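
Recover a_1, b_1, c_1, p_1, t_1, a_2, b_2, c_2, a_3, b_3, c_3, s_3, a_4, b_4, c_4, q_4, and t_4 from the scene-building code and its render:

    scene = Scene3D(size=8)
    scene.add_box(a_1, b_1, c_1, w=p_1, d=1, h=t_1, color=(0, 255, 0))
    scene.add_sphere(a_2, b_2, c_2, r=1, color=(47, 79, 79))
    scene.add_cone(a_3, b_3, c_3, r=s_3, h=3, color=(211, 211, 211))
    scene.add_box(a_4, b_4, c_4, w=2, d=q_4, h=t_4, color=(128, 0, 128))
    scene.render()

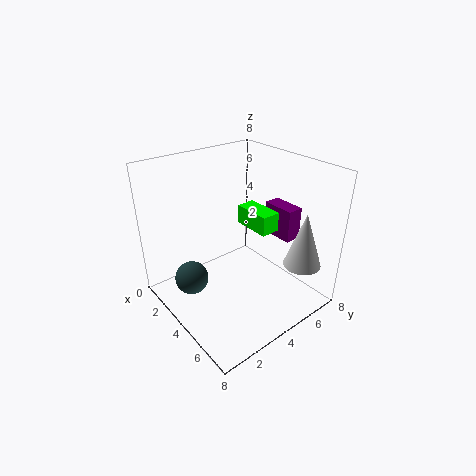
a_1 = 4, b_1 = 4, c_1 = 5, p_1 = 2, t_1 = 1, a_2 = 2, b_2 = 2, c_2 = 1, a_3 = 7, b_3 = 6, c_3 = 3, s_3 = 1, a_4 = 3, b_4 = 7, c_4 = 3, q_4 = 1, t_4 = 2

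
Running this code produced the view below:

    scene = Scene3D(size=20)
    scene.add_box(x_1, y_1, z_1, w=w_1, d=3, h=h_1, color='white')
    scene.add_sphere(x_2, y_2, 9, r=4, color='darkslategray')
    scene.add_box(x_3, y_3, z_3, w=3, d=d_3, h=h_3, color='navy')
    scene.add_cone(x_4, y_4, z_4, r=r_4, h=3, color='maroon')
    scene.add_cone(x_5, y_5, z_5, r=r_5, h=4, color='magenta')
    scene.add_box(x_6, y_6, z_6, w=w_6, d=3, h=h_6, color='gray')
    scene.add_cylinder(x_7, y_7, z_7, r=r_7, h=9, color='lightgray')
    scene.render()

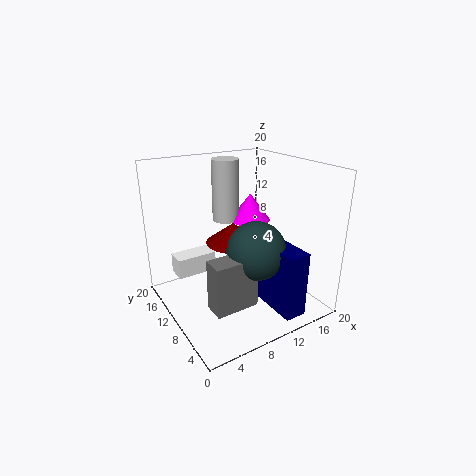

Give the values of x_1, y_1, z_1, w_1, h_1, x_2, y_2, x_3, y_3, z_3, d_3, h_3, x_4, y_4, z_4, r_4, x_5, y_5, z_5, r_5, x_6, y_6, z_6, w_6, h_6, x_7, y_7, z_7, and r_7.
x_1 = 3; y_1 = 15; z_1 = 3; w_1 = 6; h_1 = 3; x_2 = 11; y_2 = 7; x_3 = 12; y_3 = 1; z_3 = 1; d_3 = 7; h_3 = 9; x_4 = 11; y_4 = 13; z_4 = 8; r_4 = 4; x_5 = 14; y_5 = 13; z_5 = 11; r_5 = 3; x_6 = 4; y_6 = 5; z_6 = 2; w_6 = 6; h_6 = 7; x_7 = 11; y_7 = 15; z_7 = 11; r_7 = 2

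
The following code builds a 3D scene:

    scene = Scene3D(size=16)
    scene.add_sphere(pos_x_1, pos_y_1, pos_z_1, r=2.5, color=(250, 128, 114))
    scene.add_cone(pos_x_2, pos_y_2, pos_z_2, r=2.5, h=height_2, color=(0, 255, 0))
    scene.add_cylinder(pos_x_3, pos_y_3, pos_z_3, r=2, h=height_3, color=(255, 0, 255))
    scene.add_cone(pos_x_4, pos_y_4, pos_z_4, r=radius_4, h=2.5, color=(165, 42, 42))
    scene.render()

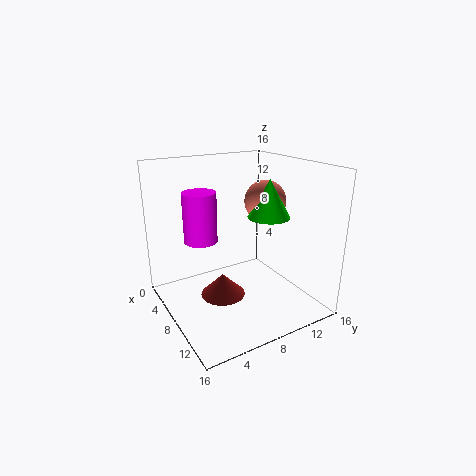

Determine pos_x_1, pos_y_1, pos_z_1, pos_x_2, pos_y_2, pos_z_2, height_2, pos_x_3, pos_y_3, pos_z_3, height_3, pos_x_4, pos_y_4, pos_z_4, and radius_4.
pos_x_1 = 6, pos_y_1 = 13, pos_z_1 = 11, pos_x_2 = 7.5, pos_y_2 = 12.5, pos_z_2 = 9.5, height_2 = 4.5, pos_x_3 = 3.5, pos_y_3 = 5.5, pos_z_3 = 6.5, height_3 = 6, pos_x_4 = 8, pos_y_4 = 6, pos_z_4 = 1.5, radius_4 = 2.5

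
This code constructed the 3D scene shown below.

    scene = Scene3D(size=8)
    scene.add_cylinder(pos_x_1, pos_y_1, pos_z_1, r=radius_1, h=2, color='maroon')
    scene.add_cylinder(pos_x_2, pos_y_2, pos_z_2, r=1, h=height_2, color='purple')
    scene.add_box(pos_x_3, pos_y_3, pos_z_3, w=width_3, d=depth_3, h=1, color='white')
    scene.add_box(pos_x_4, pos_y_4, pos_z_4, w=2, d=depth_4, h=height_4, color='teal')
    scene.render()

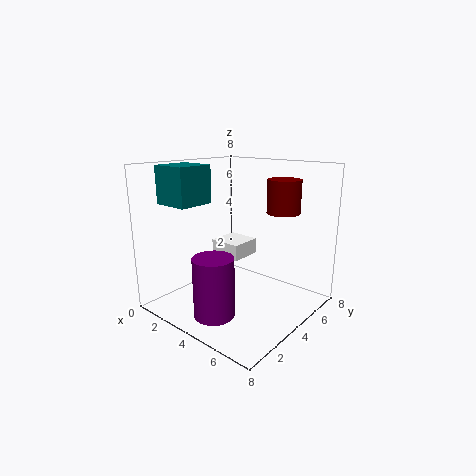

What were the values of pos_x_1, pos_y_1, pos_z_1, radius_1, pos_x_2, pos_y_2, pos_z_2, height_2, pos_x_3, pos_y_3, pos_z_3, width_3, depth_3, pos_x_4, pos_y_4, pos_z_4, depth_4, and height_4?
pos_x_1 = 5; pos_y_1 = 7; pos_z_1 = 5; radius_1 = 1; pos_x_2 = 5; pos_y_2 = 1; pos_z_2 = 1; height_2 = 3; pos_x_3 = 1; pos_y_3 = 5; pos_z_3 = 2; width_3 = 2; depth_3 = 2; pos_x_4 = 1; pos_y_4 = 1; pos_z_4 = 6; depth_4 = 2; height_4 = 2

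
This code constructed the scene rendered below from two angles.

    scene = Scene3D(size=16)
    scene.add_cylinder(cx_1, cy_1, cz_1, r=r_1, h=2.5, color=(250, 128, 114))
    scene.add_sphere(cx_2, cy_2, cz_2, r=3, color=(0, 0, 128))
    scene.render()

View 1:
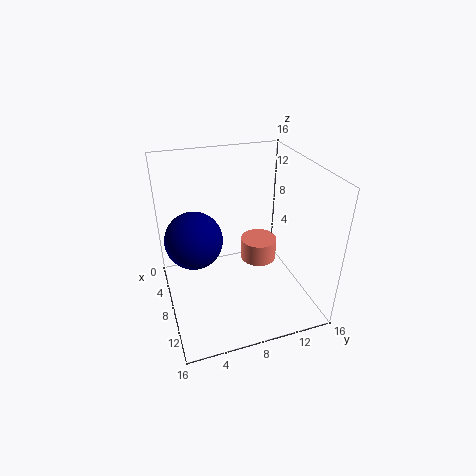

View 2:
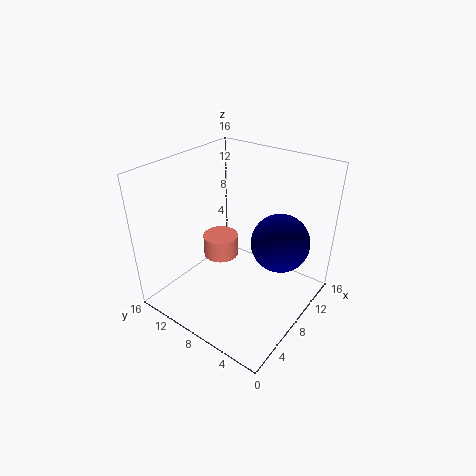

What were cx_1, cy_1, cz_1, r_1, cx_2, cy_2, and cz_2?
cx_1 = 8
cy_1 = 10.5
cz_1 = 5
r_1 = 2
cx_2 = 8.5
cy_2 = 3
cz_2 = 9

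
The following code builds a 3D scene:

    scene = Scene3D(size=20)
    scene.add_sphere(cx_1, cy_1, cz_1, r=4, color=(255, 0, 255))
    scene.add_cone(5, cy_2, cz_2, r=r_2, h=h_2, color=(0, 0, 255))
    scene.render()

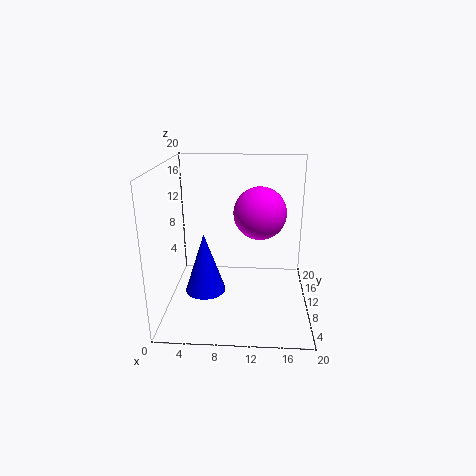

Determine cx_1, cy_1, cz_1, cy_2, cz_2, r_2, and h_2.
cx_1 = 13
cy_1 = 15
cz_1 = 12
cy_2 = 11
cz_2 = 1
r_2 = 3
h_2 = 9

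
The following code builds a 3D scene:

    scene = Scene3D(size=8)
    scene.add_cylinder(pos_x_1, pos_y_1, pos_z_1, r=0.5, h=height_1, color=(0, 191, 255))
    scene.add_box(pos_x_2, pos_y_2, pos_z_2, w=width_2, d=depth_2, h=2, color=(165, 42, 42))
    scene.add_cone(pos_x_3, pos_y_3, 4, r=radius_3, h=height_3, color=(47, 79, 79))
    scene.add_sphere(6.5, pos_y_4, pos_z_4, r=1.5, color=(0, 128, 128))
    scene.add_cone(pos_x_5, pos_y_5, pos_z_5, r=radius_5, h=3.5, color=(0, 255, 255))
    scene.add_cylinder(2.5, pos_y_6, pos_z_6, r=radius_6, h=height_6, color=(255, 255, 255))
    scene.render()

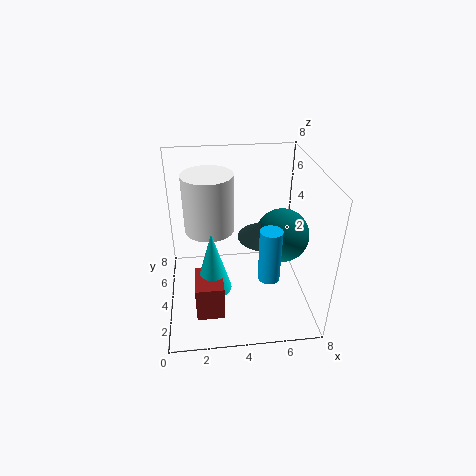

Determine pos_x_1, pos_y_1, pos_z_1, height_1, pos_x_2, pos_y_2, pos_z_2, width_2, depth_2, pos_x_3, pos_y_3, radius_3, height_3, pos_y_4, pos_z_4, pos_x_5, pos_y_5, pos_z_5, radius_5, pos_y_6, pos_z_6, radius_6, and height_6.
pos_x_1 = 5
pos_y_1 = 0.5
pos_z_1 = 4
height_1 = 2.5
pos_x_2 = 1.5
pos_y_2 = 1.5
pos_z_2 = 0.5
width_2 = 1.5
depth_2 = 2
pos_x_3 = 5.5
pos_y_3 = 4
radius_3 = 1.5
height_3 = 1
pos_y_4 = 4
pos_z_4 = 4
pos_x_5 = 2.5
pos_y_5 = 3
pos_z_5 = 1.5
radius_5 = 1
pos_y_6 = 6
pos_z_6 = 3.5
radius_6 = 1.5
height_6 = 3.5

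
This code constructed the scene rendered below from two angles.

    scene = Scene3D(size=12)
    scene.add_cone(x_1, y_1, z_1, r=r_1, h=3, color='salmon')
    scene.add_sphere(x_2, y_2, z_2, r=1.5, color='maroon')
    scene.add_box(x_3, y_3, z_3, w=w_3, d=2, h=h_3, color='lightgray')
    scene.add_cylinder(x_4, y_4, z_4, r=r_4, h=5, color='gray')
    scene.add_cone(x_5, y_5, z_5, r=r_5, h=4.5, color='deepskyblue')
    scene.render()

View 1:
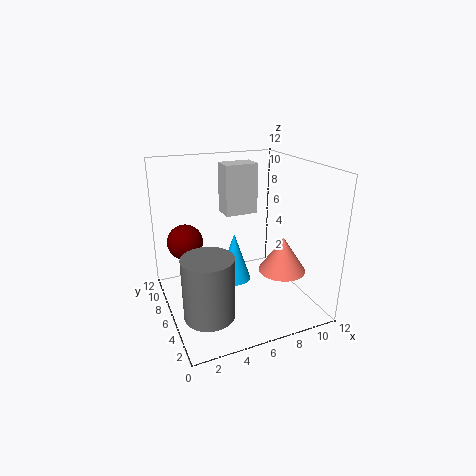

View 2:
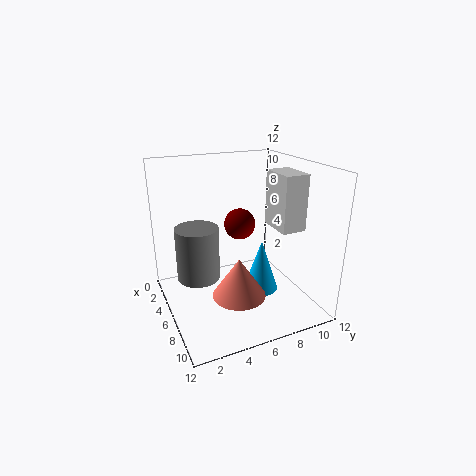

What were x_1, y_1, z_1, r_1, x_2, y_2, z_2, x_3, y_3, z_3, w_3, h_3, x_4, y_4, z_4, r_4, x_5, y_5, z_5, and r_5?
x_1 = 9.5; y_1 = 4.5; z_1 = 3; r_1 = 2; x_2 = 2; y_2 = 8; z_2 = 5.5; x_3 = 6; y_3 = 8.5; z_3 = 7; w_3 = 3; h_3 = 4.5; x_4 = 2.5; y_4 = 3.5; z_4 = 1; r_4 = 2; x_5 = 6.5; y_5 = 8; z_5 = 1; r_5 = 1.5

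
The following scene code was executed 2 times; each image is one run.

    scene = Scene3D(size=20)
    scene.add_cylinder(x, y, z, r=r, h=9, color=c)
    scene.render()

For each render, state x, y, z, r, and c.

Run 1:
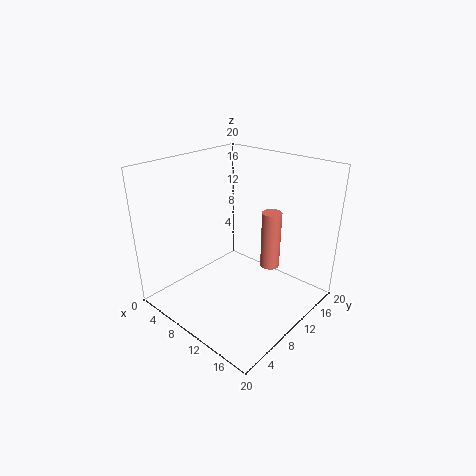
x = 11, y = 16.5, z = 3, r = 1.5, c = 'salmon'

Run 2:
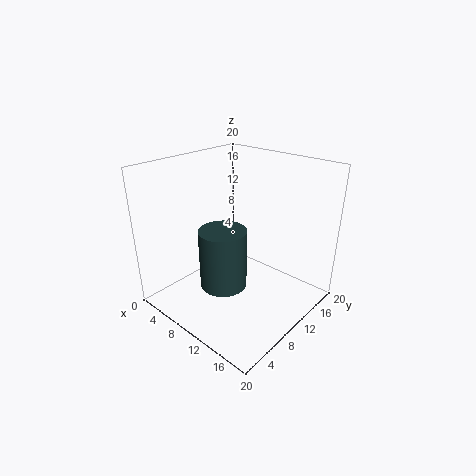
x = 7.5, y = 9.5, z = 1.5, r = 3.5, c = 'darkslategray'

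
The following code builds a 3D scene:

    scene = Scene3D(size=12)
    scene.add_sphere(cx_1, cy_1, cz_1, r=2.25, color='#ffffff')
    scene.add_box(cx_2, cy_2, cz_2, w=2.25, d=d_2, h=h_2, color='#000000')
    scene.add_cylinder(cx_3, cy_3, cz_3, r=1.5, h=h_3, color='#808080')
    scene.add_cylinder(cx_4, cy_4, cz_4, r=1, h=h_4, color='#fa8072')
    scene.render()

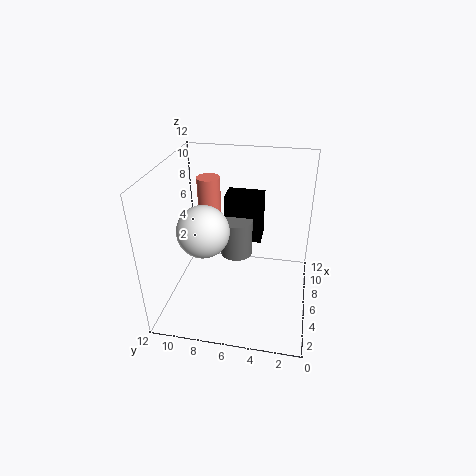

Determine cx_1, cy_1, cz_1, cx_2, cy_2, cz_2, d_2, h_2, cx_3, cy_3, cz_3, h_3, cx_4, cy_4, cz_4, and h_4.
cx_1 = 6; cy_1 = 9; cz_1 = 6.25; cx_2 = 9.5; cy_2 = 4.5; cz_2 = 3.5; d_2 = 3.5; h_2 = 4.5; cx_3 = 9; cy_3 = 6.75; cz_3 = 2.5; h_3 = 3.5; cx_4 = 8.25; cy_4 = 9; cz_4 = 6; h_4 = 4.25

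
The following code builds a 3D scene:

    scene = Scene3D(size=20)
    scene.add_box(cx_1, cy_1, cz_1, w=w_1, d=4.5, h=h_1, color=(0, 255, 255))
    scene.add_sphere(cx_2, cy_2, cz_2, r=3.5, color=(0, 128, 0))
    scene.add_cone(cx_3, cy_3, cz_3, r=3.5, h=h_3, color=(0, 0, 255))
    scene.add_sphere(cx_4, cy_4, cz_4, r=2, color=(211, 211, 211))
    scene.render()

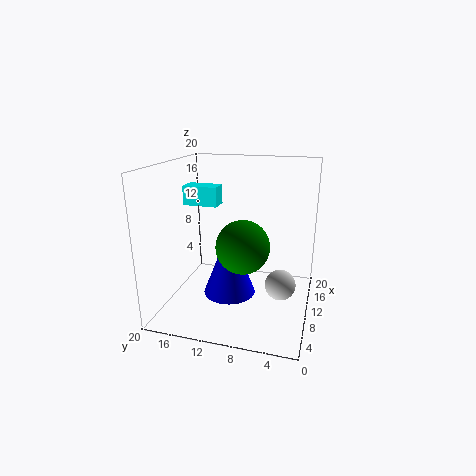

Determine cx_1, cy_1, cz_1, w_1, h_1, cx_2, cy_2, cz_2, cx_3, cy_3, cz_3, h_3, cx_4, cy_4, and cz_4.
cx_1 = 7
cy_1 = 12
cz_1 = 15
w_1 = 2.5
h_1 = 2.5
cx_2 = 7
cy_2 = 8.5
cz_2 = 10
cx_3 = 7.5
cy_3 = 10.5
cz_3 = 3
h_3 = 9
cx_4 = 7.5
cy_4 = 3.5
cz_4 = 5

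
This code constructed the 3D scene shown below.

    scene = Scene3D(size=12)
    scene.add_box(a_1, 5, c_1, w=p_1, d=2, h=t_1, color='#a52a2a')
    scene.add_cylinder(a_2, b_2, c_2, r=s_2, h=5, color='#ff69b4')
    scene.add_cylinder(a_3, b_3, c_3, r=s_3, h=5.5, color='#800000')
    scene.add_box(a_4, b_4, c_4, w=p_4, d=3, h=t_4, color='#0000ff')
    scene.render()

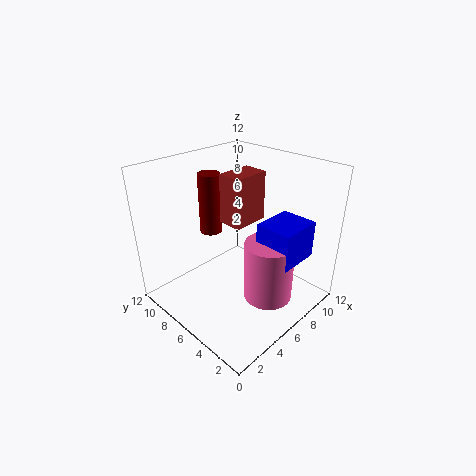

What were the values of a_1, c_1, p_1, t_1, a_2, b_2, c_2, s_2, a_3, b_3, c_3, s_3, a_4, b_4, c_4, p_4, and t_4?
a_1 = 5; c_1 = 7.5; p_1 = 3; t_1 = 4; a_2 = 6.5; b_2 = 3; c_2 = 1.5; s_2 = 2; a_3 = 6.5; b_3 = 10; c_3 = 5; s_3 = 1; a_4 = 6; b_4 = 1; c_4 = 5; p_4 = 3.5; t_4 = 3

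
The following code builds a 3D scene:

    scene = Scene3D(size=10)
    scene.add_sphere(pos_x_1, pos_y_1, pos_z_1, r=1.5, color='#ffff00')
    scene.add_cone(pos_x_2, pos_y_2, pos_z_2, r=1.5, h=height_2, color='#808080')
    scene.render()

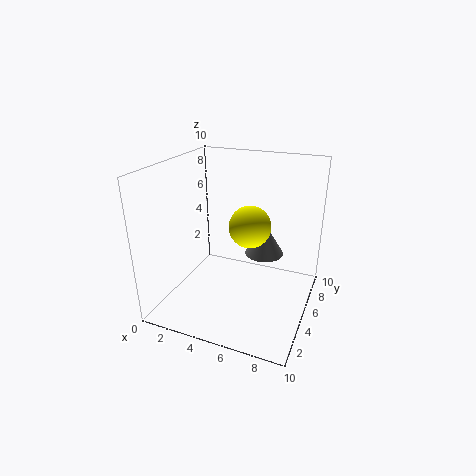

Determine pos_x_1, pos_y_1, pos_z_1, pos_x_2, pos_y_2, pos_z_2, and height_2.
pos_x_1 = 5.5
pos_y_1 = 6
pos_z_1 = 5.5
pos_x_2 = 6
pos_y_2 = 8
pos_z_2 = 2.5
height_2 = 2.5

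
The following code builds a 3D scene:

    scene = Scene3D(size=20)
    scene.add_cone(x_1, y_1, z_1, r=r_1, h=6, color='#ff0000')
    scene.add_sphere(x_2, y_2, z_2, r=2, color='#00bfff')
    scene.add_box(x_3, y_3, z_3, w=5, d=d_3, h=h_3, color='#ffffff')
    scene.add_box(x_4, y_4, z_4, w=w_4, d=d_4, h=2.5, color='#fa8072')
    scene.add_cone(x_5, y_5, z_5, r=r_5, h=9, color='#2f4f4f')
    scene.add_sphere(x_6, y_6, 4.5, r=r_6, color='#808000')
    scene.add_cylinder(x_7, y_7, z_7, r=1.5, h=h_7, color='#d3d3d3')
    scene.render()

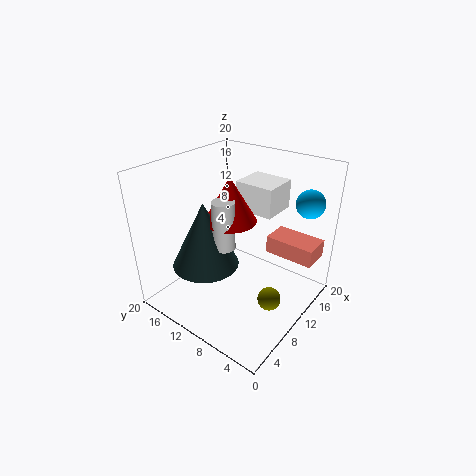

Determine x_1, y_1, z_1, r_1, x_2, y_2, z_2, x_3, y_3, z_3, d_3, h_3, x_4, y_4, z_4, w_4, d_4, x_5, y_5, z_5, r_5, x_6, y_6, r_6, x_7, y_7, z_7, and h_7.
x_1 = 9
y_1 = 10.5
z_1 = 13
r_1 = 3.5
x_2 = 17
y_2 = 3
z_2 = 14.5
x_3 = 11.5
y_3 = 6
z_3 = 13.5
d_3 = 5.5
h_3 = 4
x_4 = 13.5
y_4 = 0.5
z_4 = 7
w_4 = 4
d_4 = 7
x_5 = 6
y_5 = 12.5
z_5 = 7
r_5 = 4.5
x_6 = 7.5
y_6 = 3
r_6 = 1.5
x_7 = 7
y_7 = 10
z_7 = 10
h_7 = 6.5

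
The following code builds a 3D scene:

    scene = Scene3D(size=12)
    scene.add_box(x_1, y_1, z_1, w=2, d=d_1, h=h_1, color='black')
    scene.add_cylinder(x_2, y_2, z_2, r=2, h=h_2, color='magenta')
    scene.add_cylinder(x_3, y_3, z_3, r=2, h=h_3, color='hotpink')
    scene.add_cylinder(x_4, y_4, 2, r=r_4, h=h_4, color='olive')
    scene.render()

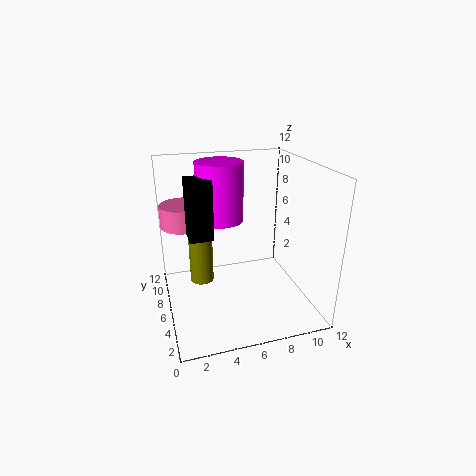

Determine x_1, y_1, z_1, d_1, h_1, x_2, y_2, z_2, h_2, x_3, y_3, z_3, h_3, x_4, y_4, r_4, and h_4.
x_1 = 2
y_1 = 6
z_1 = 6
d_1 = 2
h_1 = 5
x_2 = 5
y_2 = 8
z_2 = 7
h_2 = 5
x_3 = 2
y_3 = 10
z_3 = 6
h_3 = 2
x_4 = 3
y_4 = 7
r_4 = 1
h_4 = 6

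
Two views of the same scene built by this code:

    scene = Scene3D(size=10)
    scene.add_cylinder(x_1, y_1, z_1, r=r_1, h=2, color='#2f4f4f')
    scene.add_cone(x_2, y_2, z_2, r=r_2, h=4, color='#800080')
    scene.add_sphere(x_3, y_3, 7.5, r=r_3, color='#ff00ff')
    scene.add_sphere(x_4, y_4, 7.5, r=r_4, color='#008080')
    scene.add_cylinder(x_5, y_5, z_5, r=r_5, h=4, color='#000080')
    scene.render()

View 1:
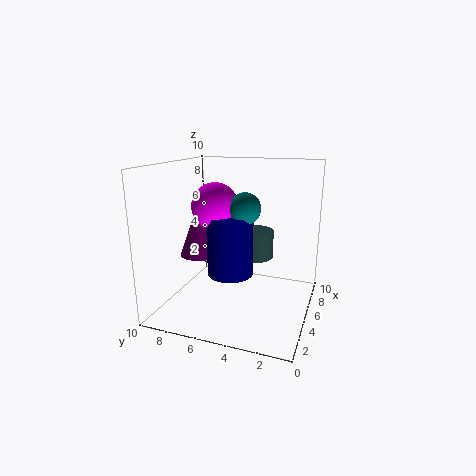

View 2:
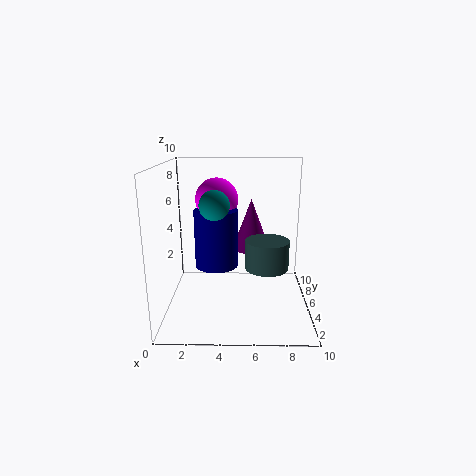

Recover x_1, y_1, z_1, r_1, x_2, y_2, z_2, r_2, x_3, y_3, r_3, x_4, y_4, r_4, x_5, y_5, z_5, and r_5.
x_1 = 7
y_1 = 4.5
z_1 = 3
r_1 = 1.5
x_2 = 6
y_2 = 8.5
z_2 = 3
r_2 = 1.5
x_3 = 3.5
y_3 = 6
r_3 = 1.5
x_4 = 3.5
y_4 = 4
r_4 = 1
x_5 = 3.5
y_5 = 5
z_5 = 3
r_5 = 1.5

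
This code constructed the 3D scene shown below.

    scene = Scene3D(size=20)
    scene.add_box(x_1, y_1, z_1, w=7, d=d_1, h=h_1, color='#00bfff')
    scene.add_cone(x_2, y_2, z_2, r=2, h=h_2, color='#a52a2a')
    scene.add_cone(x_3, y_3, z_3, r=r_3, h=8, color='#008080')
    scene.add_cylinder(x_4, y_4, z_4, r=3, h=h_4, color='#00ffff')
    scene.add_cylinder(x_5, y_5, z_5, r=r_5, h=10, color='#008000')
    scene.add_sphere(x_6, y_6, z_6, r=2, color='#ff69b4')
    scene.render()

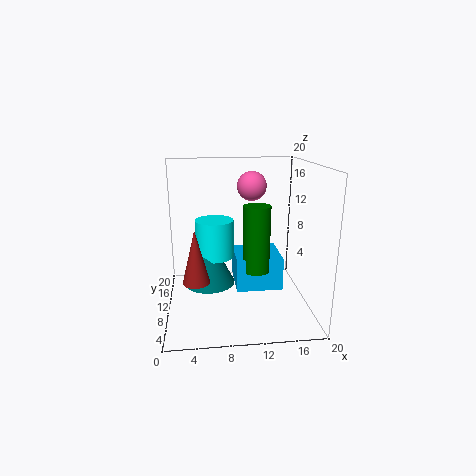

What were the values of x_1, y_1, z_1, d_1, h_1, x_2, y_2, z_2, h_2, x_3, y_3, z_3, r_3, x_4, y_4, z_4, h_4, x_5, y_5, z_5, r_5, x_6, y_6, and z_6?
x_1 = 10; y_1 = 11; z_1 = 1; d_1 = 7; h_1 = 5; x_2 = 4; y_2 = 11; z_2 = 3; h_2 = 8; x_3 = 6; y_3 = 15; z_3 = 1; r_3 = 4; x_4 = 7; y_4 = 16; z_4 = 5; h_4 = 6; x_5 = 13; y_5 = 12; z_5 = 4; r_5 = 2; x_6 = 12; y_6 = 11; z_6 = 17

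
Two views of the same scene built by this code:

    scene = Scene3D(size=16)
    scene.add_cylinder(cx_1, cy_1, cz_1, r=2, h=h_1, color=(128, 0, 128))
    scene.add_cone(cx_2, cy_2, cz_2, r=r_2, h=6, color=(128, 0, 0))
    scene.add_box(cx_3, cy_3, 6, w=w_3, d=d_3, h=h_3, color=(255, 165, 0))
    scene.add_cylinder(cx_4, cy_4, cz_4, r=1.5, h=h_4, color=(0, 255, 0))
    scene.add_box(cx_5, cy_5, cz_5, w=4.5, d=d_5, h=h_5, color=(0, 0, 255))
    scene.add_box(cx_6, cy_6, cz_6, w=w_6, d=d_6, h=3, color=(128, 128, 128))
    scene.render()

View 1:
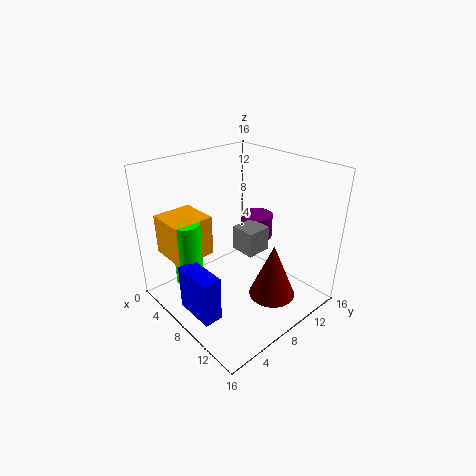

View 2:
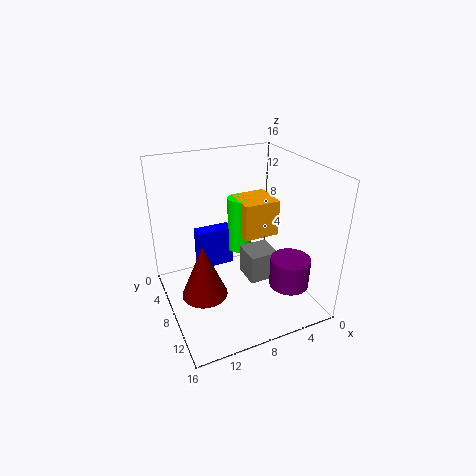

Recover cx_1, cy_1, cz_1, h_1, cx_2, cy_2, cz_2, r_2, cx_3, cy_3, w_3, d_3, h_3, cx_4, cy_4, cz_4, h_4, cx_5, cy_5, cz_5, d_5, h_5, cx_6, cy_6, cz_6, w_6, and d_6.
cx_1 = 5
cy_1 = 14
cz_1 = 5
h_1 = 3
cx_2 = 12.5
cy_2 = 9
cz_2 = 2.5
r_2 = 2.5
cx_3 = 1.5
cy_3 = 1.5
w_3 = 4.5
d_3 = 4.5
h_3 = 4.5
cx_4 = 5.5
cy_4 = 3
cz_4 = 3.5
h_4 = 7
cx_5 = 6.5
cy_5 = 1
cz_5 = 1.5
d_5 = 2
h_5 = 5
cx_6 = 5.5
cy_6 = 9.5
cz_6 = 5
w_6 = 3
d_6 = 3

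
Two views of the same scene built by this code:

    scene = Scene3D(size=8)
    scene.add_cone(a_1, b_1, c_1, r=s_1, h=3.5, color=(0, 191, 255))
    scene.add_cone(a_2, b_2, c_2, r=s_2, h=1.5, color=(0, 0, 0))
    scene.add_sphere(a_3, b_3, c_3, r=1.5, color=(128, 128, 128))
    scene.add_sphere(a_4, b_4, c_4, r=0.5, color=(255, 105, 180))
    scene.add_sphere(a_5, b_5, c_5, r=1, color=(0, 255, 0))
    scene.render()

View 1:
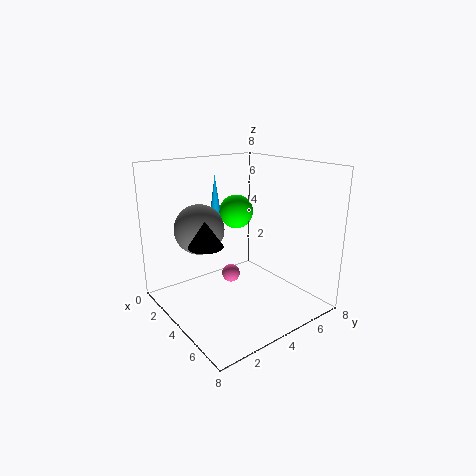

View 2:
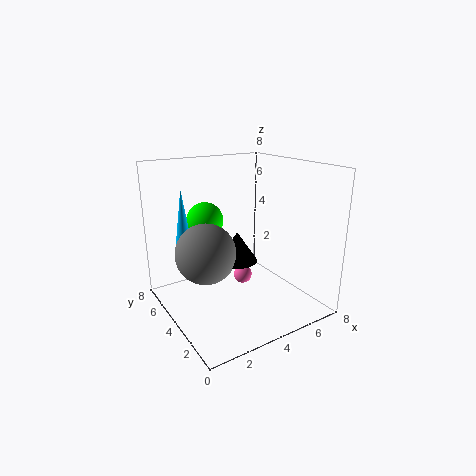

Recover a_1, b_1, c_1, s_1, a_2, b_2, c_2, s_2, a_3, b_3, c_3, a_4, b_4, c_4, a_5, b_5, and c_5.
a_1 = 1
b_1 = 4.5
c_1 = 3.5
s_1 = 0.5
a_2 = 3
b_2 = 2.5
c_2 = 3.5
s_2 = 1
a_3 = 1.5
b_3 = 3
c_3 = 4
a_4 = 4
b_4 = 3.5
c_4 = 2
a_5 = 2.5
b_5 = 5
c_5 = 5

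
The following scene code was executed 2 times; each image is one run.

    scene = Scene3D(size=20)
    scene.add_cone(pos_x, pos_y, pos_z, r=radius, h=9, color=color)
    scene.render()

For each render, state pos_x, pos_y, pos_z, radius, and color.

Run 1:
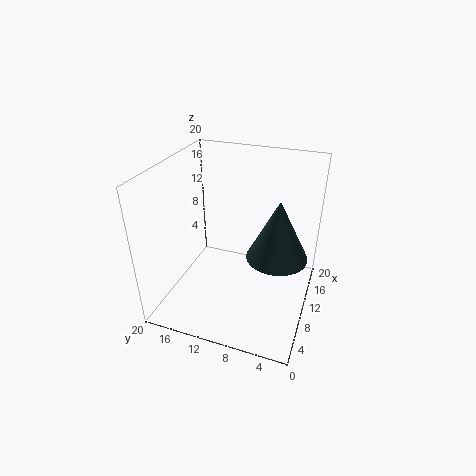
pos_x = 13, pos_y = 5, pos_z = 6, radius = 4.5, color = 'darkslategray'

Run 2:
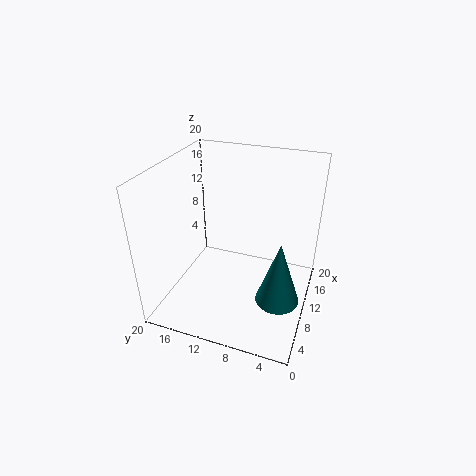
pos_x = 8, pos_y = 3.5, pos_z = 2.5, radius = 3, color = 'teal'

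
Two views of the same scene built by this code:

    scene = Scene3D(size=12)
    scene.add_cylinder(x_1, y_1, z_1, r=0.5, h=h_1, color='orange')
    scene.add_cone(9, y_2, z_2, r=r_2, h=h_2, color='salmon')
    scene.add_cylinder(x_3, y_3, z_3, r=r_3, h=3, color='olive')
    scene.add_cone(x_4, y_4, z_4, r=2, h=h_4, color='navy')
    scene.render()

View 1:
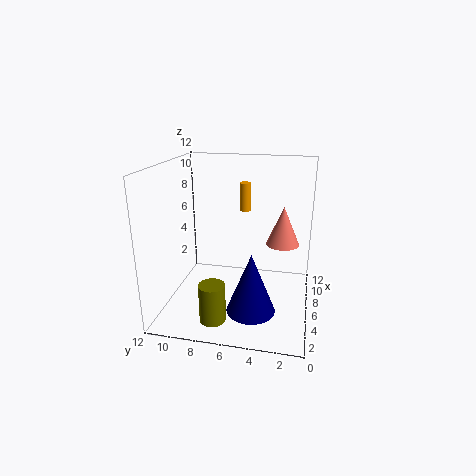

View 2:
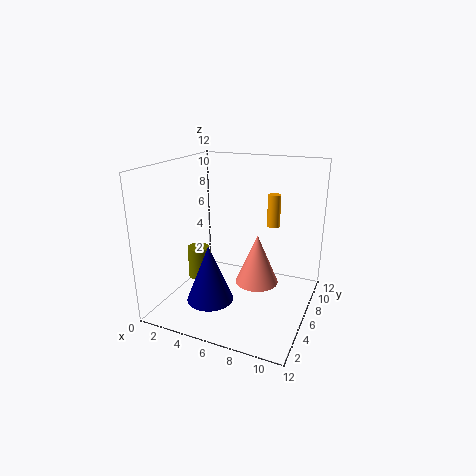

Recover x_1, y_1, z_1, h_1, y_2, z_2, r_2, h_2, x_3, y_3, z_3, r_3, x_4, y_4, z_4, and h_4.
x_1 = 9; y_1 = 6; z_1 = 7.5; h_1 = 2.5; y_2 = 2.5; z_2 = 4.5; r_2 = 1.5; h_2 = 3.5; x_3 = 1.5; y_3 = 7; z_3 = 1; r_3 = 1; x_4 = 4; y_4 = 4.5; z_4 = 0.5; h_4 = 5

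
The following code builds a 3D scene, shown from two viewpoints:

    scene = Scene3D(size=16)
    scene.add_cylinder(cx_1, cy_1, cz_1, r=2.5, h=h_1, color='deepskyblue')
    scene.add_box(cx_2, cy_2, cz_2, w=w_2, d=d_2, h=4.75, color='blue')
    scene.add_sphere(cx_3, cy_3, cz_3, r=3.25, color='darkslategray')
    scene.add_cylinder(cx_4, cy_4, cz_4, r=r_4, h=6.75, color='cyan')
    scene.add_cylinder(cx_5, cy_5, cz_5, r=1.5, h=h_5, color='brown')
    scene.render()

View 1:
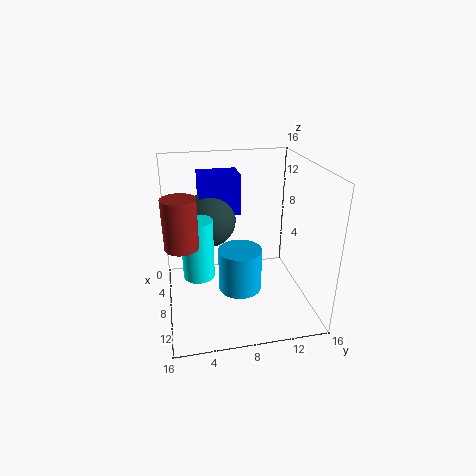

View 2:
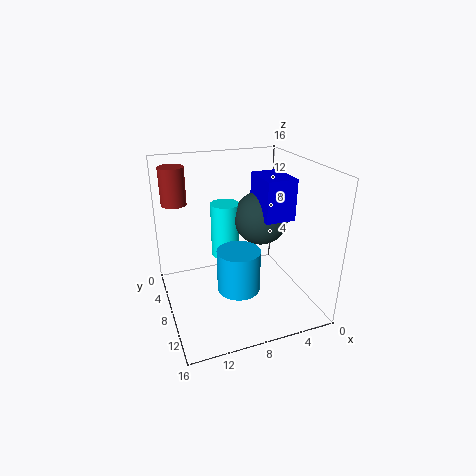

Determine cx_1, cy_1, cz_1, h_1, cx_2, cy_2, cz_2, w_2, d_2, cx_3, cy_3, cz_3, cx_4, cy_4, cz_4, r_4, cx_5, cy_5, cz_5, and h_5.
cx_1 = 8; cy_1 = 8.25; cz_1 = 1.5; h_1 = 5; cx_2 = 1.5; cy_2 = 4.25; cz_2 = 9.5; w_2 = 3.5; d_2 = 4.75; cx_3 = 4; cy_3 = 5.25; cz_3 = 8.75; cx_4 = 8; cy_4 = 3.5; cz_4 = 3.75; r_4 = 1.75; cx_5 = 13.75; cy_5 = 1.75; cz_5 = 10.5; h_5 = 4.5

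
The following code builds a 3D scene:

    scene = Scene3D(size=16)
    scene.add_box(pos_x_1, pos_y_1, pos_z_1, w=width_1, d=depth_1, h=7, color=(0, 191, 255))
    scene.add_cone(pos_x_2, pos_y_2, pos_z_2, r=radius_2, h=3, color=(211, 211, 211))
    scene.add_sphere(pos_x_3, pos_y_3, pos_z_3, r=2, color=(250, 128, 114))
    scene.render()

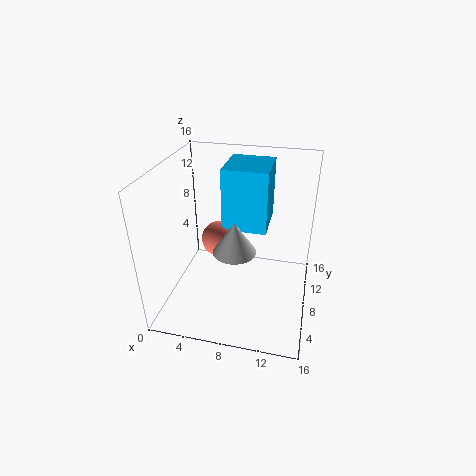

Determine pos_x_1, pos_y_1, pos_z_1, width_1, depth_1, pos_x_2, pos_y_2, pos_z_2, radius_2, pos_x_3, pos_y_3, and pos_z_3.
pos_x_1 = 6; pos_y_1 = 8.5; pos_z_1 = 8.5; width_1 = 5; depth_1 = 5.5; pos_x_2 = 9; pos_y_2 = 2.5; pos_z_2 = 10; radius_2 = 2; pos_x_3 = 5.5; pos_y_3 = 9; pos_z_3 = 7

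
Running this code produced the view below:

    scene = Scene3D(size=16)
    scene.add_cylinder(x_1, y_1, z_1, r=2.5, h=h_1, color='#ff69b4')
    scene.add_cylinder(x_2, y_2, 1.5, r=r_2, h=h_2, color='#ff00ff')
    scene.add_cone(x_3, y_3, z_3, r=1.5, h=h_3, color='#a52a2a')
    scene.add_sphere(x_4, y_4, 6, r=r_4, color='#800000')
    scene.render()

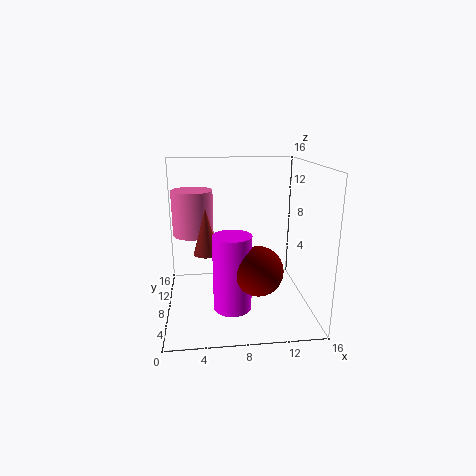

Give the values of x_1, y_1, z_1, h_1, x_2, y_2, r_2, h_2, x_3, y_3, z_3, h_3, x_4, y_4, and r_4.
x_1 = 3; y_1 = 13; z_1 = 7; h_1 = 5.5; x_2 = 7; y_2 = 4.5; r_2 = 2; h_2 = 8; x_3 = 4.5; y_3 = 10; z_3 = 5.5; h_3 = 5.5; x_4 = 9.5; y_4 = 3.5; r_4 = 2.5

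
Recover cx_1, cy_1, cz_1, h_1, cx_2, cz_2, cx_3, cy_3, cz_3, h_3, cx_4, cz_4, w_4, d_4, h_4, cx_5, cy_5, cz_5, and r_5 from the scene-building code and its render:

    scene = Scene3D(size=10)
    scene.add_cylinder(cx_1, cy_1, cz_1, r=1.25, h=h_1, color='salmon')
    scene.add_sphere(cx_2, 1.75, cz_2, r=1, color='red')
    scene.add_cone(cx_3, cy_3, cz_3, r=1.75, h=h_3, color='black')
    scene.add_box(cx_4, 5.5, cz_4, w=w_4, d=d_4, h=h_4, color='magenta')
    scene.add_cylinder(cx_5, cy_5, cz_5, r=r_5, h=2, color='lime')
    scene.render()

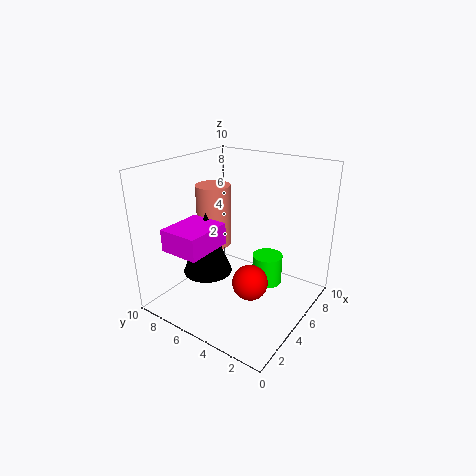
cx_1 = 5.5, cy_1 = 7.5, cz_1 = 3.75, h_1 = 4.5, cx_2 = 1.5, cz_2 = 4.5, cx_3 = 4, cy_3 = 7, cz_3 = 2.25, h_3 = 4.5, cx_4 = 1, cz_4 = 4.75, w_4 = 3.25, d_4 = 2.75, h_4 = 1.5, cx_5 = 5.25, cy_5 = 2.75, cz_5 = 2.25, r_5 = 1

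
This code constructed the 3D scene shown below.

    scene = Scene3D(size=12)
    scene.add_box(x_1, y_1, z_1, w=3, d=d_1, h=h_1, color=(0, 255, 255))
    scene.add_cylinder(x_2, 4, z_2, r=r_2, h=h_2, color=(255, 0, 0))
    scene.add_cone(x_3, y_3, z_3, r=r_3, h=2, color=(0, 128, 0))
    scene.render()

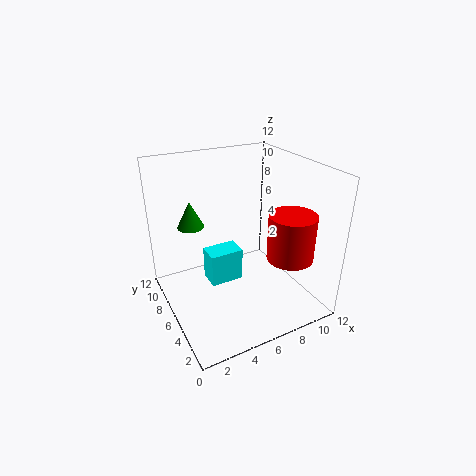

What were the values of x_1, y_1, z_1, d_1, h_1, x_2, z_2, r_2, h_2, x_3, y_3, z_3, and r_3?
x_1 = 4; y_1 = 7; z_1 = 1; d_1 = 2; h_1 = 3; x_2 = 10; z_2 = 4; r_2 = 2; h_2 = 4; x_3 = 2; y_3 = 6; z_3 = 8; r_3 = 1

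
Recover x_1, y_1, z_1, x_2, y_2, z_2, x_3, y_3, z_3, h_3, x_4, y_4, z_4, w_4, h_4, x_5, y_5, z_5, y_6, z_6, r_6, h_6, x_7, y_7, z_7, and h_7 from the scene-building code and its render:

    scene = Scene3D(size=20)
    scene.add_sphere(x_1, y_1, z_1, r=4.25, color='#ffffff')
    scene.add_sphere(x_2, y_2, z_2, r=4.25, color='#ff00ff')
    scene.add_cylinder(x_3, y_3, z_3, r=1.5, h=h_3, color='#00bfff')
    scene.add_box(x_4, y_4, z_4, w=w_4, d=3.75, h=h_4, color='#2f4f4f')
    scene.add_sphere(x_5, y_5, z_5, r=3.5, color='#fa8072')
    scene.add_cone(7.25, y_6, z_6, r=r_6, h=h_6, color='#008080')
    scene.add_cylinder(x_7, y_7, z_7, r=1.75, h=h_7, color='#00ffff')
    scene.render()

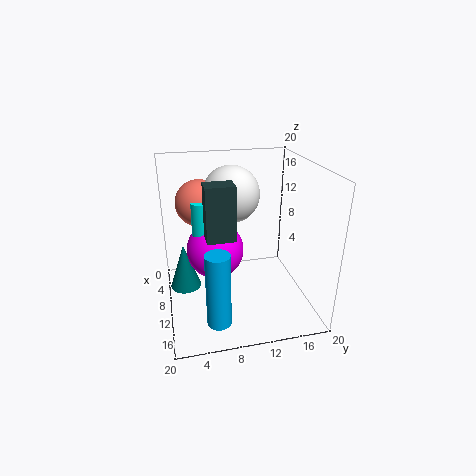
x_1 = 4.5; y_1 = 10.25; z_1 = 14.5; x_2 = 6.75; y_2 = 7.25; z_2 = 6.75; x_3 = 18; y_3 = 5.75; z_3 = 2.75; h_3 = 9.5; x_4 = 10.75; y_4 = 5.25; z_4 = 11.25; w_4 = 2.75; h_4 = 7.25; x_5 = 3.75; y_5 = 5.5; z_5 = 13.25; y_6 = 2.5; z_6 = 1.5; r_6 = 2.25; h_6 = 6.75; x_7 = 6.75; y_7 = 5.75; z_7 = 8.25; h_7 = 6.25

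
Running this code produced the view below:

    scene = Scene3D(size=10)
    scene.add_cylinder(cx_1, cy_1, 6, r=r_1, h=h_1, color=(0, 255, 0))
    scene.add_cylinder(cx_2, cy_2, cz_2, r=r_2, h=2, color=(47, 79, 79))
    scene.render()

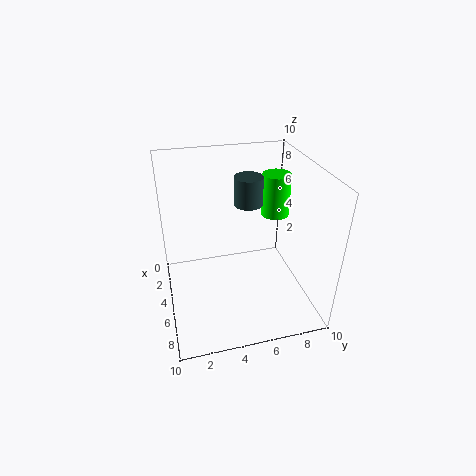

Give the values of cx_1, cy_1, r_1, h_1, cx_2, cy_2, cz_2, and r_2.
cx_1 = 4; cy_1 = 8; r_1 = 1; h_1 = 3; cx_2 = 4; cy_2 = 6; cz_2 = 7; r_2 = 1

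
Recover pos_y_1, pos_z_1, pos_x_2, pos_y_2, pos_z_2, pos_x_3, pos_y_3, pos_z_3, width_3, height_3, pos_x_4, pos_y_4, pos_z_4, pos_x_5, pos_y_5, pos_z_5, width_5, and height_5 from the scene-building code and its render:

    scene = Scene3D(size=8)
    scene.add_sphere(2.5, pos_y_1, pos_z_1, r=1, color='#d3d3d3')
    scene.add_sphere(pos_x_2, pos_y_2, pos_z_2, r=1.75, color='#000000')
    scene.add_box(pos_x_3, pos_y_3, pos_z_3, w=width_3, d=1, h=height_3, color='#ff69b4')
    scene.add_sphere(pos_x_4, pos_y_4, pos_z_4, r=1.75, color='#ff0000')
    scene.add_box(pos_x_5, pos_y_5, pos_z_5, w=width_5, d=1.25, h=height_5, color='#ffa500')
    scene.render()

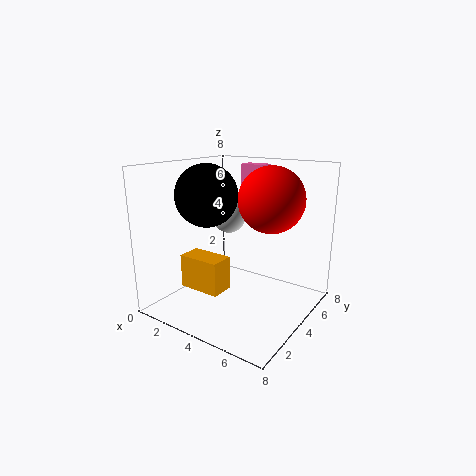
pos_y_1 = 5.25
pos_z_1 = 4.75
pos_x_2 = 2.25
pos_y_2 = 3.5
pos_z_2 = 6.25
pos_x_3 = 2.5
pos_y_3 = 6.5
pos_z_3 = 6.5
width_3 = 1.5
height_3 = 1.25
pos_x_4 = 5.75
pos_y_4 = 4.5
pos_z_4 = 6.25
pos_x_5 = 2.25
pos_y_5 = 1.25
pos_z_5 = 1.75
width_5 = 2.25
height_5 = 1.75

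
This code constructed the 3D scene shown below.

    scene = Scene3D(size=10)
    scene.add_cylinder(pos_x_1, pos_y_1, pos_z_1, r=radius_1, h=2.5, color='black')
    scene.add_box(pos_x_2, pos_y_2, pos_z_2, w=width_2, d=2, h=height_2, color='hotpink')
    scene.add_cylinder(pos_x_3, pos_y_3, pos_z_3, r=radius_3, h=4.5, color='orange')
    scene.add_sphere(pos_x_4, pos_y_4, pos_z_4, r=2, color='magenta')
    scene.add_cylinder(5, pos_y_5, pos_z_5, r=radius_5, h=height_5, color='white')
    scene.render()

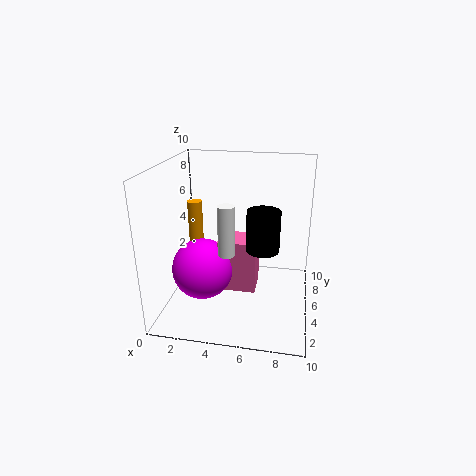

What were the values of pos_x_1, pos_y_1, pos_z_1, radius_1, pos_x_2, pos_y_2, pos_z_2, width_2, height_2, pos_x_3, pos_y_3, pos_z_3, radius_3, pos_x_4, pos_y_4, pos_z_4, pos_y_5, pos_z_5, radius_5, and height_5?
pos_x_1 = 7, pos_y_1 = 2.5, pos_z_1 = 5.5, radius_1 = 1, pos_x_2 = 4, pos_y_2 = 3, pos_z_2 = 2, width_2 = 2.5, height_2 = 3.5, pos_x_3 = 2, pos_y_3 = 5, pos_z_3 = 3, radius_3 = 0.5, pos_x_4 = 3, pos_y_4 = 3, pos_z_4 = 3.5, pos_y_5 = 1.5, pos_z_5 = 5.5, radius_5 = 0.5, height_5 = 3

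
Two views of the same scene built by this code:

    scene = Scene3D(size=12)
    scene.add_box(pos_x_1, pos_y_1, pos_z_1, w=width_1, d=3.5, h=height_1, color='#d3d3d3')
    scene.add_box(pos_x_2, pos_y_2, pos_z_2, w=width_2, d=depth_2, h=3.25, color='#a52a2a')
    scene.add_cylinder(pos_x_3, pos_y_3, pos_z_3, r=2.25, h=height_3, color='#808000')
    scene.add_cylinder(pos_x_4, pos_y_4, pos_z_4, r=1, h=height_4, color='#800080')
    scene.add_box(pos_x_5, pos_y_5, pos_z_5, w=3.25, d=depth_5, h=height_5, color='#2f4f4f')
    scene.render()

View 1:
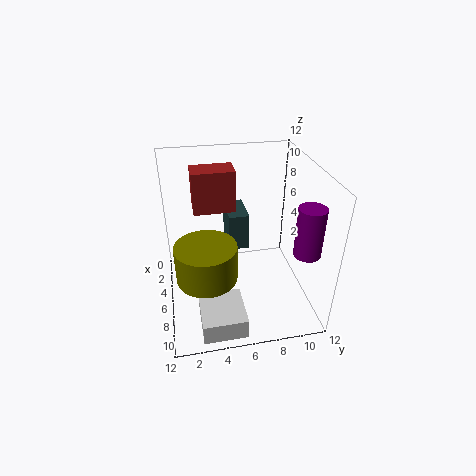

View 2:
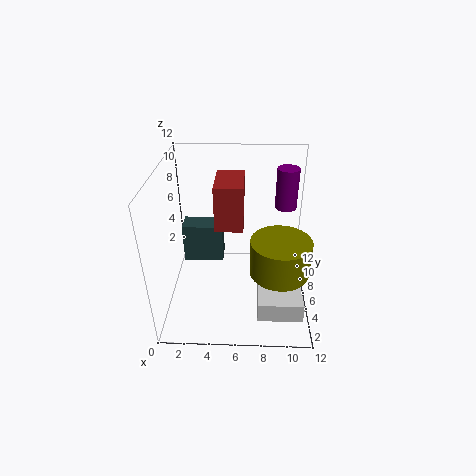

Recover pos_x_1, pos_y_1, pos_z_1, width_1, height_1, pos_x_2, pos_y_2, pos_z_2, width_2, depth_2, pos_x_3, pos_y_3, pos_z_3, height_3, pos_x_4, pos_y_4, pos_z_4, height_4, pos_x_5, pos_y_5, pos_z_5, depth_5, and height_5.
pos_x_1 = 7.75; pos_y_1 = 2.25; pos_z_1 = 0.25; width_1 = 3.75; height_1 = 1.75; pos_x_2 = 4.5; pos_y_2 = 2.5; pos_z_2 = 8.75; width_2 = 2; depth_2 = 3.25; pos_x_3 = 9.25; pos_y_3 = 3; pos_z_3 = 5; height_3 = 2.75; pos_x_4 = 10.25; pos_y_4 = 10.25; pos_z_4 = 6.75; height_4 = 3.75; pos_x_5 = 1.5; pos_y_5 = 5.5; pos_z_5 = 4; depth_5 = 1.75; height_5 = 3.25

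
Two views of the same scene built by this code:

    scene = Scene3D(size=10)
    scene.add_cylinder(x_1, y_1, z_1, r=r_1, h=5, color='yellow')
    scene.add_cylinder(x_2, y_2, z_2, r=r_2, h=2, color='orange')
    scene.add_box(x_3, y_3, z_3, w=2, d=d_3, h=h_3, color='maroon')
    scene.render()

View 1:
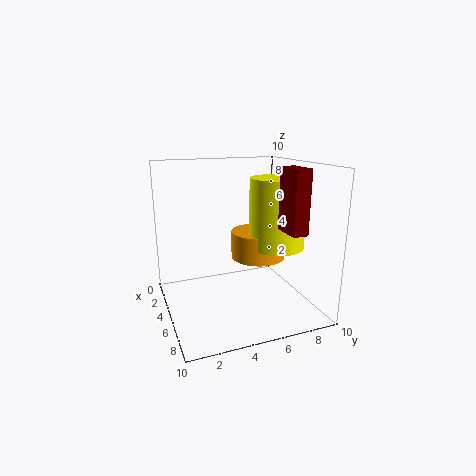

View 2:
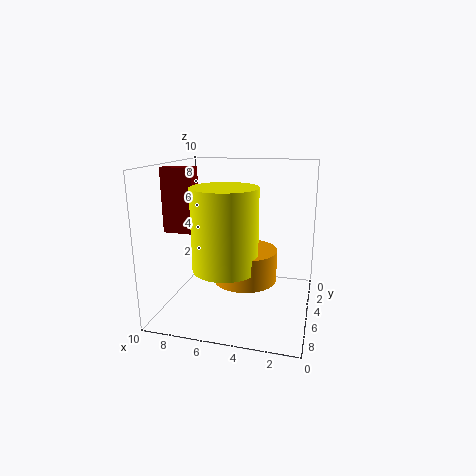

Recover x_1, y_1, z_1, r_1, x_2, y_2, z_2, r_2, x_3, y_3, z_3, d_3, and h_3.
x_1 = 5, y_1 = 8, z_1 = 4, r_1 = 2, x_2 = 4, y_2 = 7, z_2 = 3, r_2 = 2, x_3 = 7, y_3 = 7, z_3 = 6, d_3 = 1, h_3 = 4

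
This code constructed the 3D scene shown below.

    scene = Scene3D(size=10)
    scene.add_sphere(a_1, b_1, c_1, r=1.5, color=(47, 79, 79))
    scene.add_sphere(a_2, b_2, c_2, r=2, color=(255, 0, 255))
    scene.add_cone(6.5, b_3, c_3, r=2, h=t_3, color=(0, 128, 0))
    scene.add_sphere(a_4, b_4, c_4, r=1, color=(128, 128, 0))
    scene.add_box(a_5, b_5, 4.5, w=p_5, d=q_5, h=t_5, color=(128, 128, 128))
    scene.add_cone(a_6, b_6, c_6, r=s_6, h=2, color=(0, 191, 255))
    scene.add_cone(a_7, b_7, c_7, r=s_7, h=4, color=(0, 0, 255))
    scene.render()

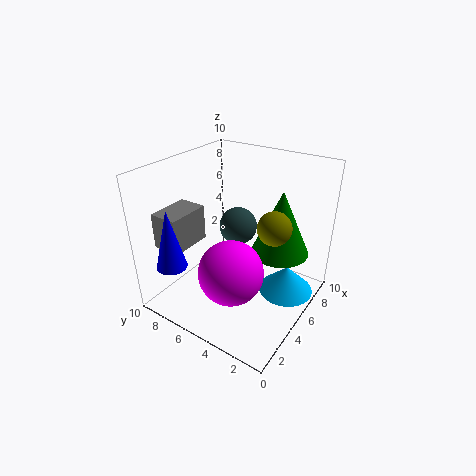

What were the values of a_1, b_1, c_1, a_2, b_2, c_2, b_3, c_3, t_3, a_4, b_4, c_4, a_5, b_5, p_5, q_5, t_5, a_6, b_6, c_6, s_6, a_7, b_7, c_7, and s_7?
a_1 = 8
b_1 = 7
c_1 = 4
a_2 = 2
b_2 = 3.5
c_2 = 4.5
b_3 = 2.5
c_3 = 4
t_3 = 4.5
a_4 = 3.5
b_4 = 1.5
c_4 = 7.5
a_5 = 1.5
b_5 = 7.5
p_5 = 3
q_5 = 2
t_5 = 2.5
a_6 = 7
b_6 = 2
c_6 = 0.5
s_6 = 2
a_7 = 1
b_7 = 7.5
c_7 = 4
s_7 = 1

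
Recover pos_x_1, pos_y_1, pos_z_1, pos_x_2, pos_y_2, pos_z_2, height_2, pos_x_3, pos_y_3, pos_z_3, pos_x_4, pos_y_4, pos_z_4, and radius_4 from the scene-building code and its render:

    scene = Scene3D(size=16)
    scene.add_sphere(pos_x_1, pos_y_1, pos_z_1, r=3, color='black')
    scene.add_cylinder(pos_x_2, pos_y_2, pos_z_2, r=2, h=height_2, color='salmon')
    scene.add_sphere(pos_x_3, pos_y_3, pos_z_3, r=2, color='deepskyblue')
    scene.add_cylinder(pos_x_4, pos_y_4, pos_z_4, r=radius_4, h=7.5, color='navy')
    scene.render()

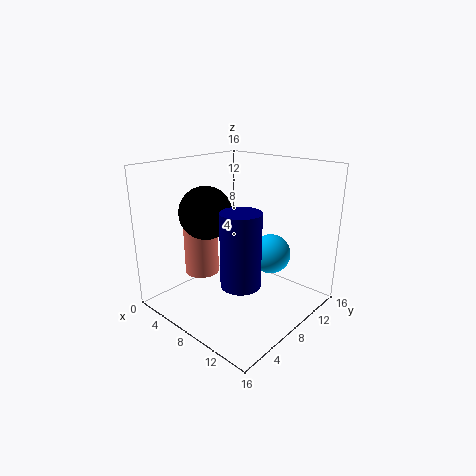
pos_x_1 = 4.5
pos_y_1 = 6.5
pos_z_1 = 10.5
pos_x_2 = 3.5
pos_y_2 = 6.5
pos_z_2 = 3
height_2 = 6
pos_x_3 = 12.5
pos_y_3 = 8
pos_z_3 = 7.5
pos_x_4 = 11.5
pos_y_4 = 4.5
pos_z_4 = 5
radius_4 = 2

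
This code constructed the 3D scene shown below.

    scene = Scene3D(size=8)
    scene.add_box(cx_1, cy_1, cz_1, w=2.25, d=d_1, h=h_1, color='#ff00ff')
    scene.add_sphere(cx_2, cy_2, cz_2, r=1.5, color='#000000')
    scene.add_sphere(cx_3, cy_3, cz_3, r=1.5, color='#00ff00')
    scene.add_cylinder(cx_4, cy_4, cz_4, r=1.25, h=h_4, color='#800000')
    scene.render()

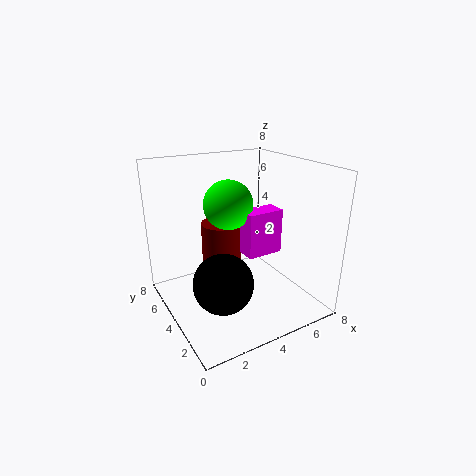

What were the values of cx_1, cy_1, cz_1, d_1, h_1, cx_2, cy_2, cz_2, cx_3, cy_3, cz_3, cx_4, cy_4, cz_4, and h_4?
cx_1 = 5; cy_1 = 4.25; cz_1 = 2.25; d_1 = 1.25; h_1 = 2.75; cx_2 = 2; cy_2 = 2; cz_2 = 2.75; cx_3 = 4.5; cy_3 = 6; cz_3 = 5.25; cx_4 = 4.25; cy_4 = 6.5; cz_4 = 0.25; h_4 = 3.75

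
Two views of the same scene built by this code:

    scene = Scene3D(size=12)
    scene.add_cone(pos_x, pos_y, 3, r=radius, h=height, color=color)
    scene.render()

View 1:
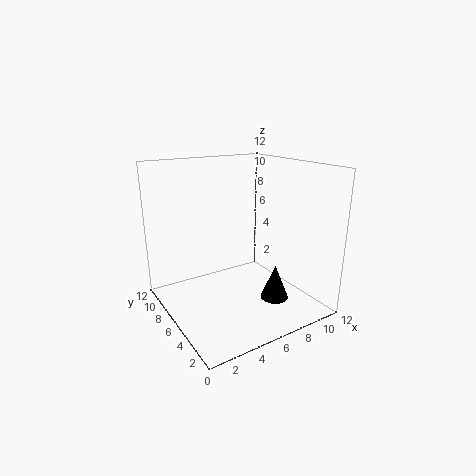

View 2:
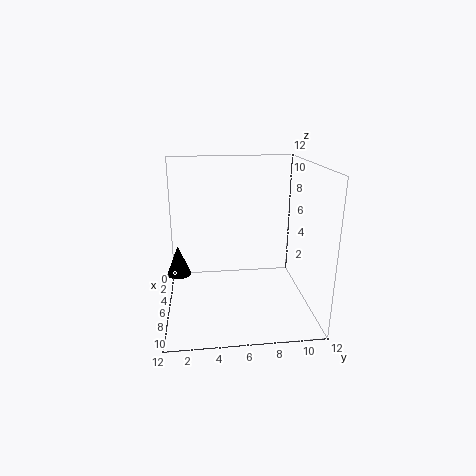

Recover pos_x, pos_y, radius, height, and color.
pos_x = 6, pos_y = 1, radius = 1, height = 2.5, color = 'black'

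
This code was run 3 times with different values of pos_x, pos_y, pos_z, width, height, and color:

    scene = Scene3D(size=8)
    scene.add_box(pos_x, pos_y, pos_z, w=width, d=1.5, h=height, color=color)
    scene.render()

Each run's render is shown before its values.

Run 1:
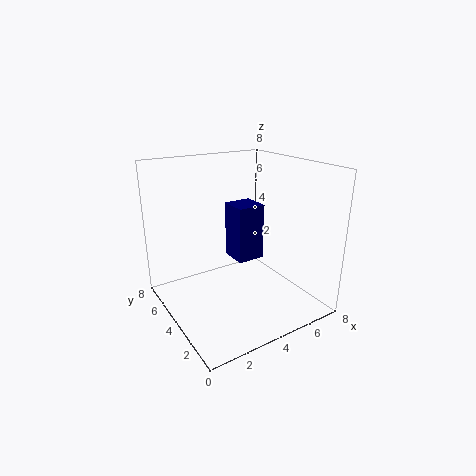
pos_x = 3.5
pos_y = 3
pos_z = 3
width = 1.5
height = 3
color = 'navy'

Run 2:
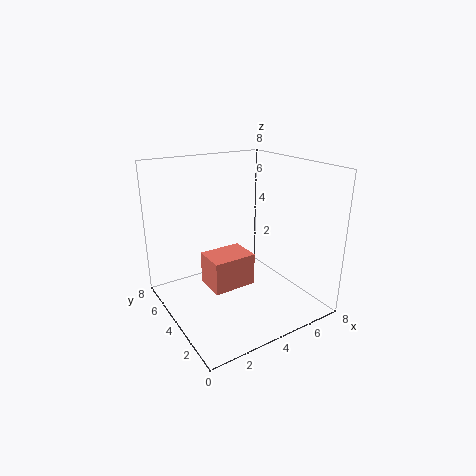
pos_x = 1
pos_y = 1
pos_z = 3
width = 2
height = 1.5
color = 'salmon'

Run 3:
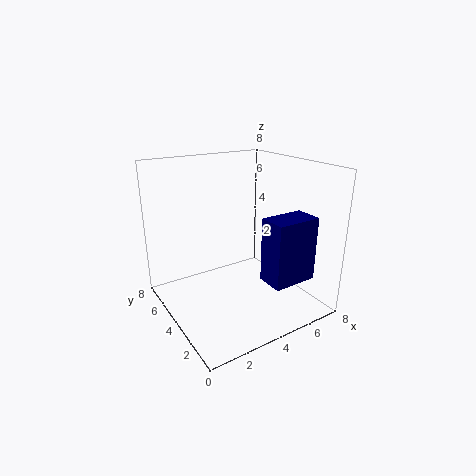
pos_x = 4.5
pos_y = 1
pos_z = 2
width = 2.5
height = 3.5
color = 'navy'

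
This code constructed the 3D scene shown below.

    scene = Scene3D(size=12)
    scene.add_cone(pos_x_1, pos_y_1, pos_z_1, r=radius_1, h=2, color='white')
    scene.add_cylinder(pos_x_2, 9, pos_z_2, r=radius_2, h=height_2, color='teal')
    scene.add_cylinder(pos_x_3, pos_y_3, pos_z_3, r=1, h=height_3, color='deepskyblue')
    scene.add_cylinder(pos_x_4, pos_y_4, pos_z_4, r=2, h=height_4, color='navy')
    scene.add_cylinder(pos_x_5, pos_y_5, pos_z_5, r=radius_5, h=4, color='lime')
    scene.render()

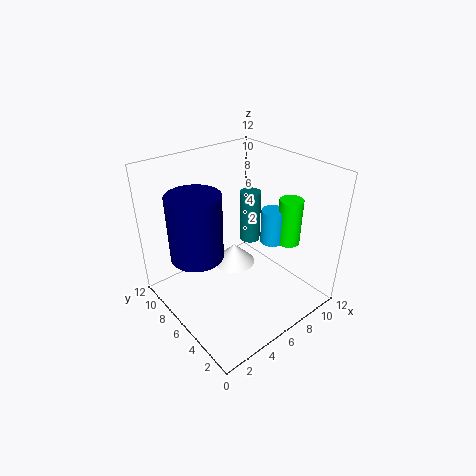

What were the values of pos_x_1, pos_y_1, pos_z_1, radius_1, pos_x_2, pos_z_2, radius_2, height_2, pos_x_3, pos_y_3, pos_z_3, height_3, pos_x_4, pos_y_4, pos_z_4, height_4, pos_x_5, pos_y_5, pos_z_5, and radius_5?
pos_x_1 = 8, pos_y_1 = 9, pos_z_1 = 1, radius_1 = 2, pos_x_2 = 10, pos_z_2 = 3, radius_2 = 1, height_2 = 5, pos_x_3 = 9, pos_y_3 = 5, pos_z_3 = 5, height_3 = 3, pos_x_4 = 2, pos_y_4 = 6, pos_z_4 = 6, height_4 = 5, pos_x_5 = 10, pos_y_5 = 4, pos_z_5 = 5, radius_5 = 1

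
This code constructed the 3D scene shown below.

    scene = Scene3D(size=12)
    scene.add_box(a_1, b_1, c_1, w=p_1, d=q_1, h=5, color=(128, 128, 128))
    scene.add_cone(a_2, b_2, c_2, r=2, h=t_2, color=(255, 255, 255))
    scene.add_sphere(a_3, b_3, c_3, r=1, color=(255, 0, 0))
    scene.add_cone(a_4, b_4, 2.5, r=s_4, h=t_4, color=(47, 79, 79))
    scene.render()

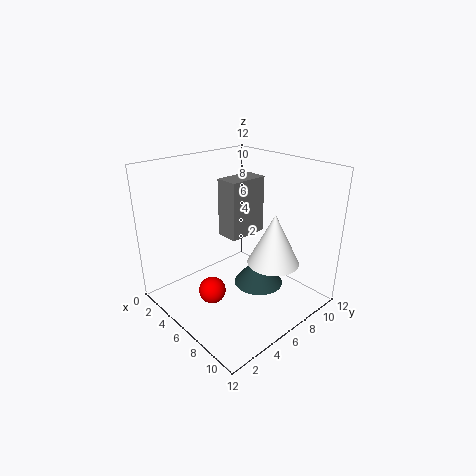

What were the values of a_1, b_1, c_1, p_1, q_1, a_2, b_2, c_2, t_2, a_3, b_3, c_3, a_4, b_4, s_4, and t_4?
a_1 = 3.5, b_1 = 6, c_1 = 5.5, p_1 = 2, q_1 = 3.5, a_2 = 9.5, b_2 = 6.5, c_2 = 5, t_2 = 4, a_3 = 7.5, b_3 = 2, c_3 = 3.5, a_4 = 8, b_4 = 6.5, s_4 = 2, t_4 = 2.5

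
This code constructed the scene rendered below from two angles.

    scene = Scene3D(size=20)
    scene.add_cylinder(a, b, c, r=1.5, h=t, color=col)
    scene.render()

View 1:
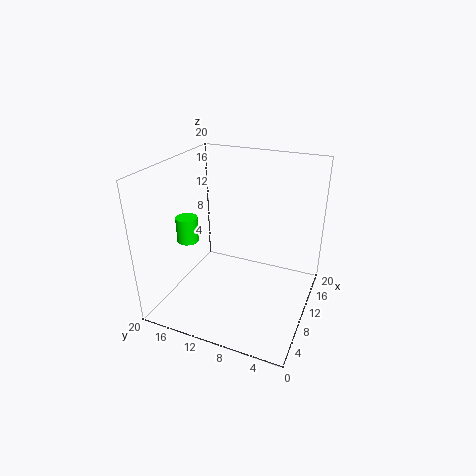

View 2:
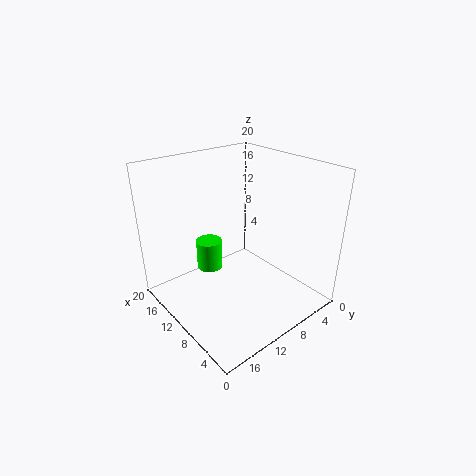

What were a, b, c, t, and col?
a = 7.5, b = 16.5, c = 9.5, t = 3.5, col = 'lime'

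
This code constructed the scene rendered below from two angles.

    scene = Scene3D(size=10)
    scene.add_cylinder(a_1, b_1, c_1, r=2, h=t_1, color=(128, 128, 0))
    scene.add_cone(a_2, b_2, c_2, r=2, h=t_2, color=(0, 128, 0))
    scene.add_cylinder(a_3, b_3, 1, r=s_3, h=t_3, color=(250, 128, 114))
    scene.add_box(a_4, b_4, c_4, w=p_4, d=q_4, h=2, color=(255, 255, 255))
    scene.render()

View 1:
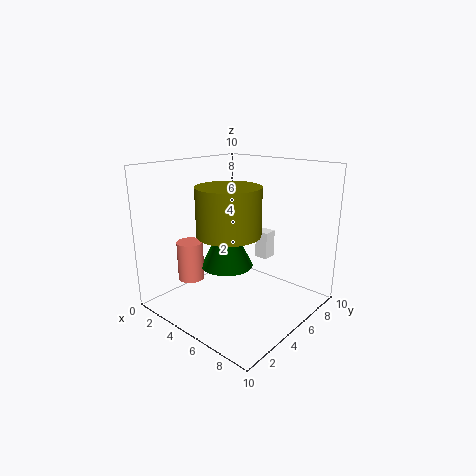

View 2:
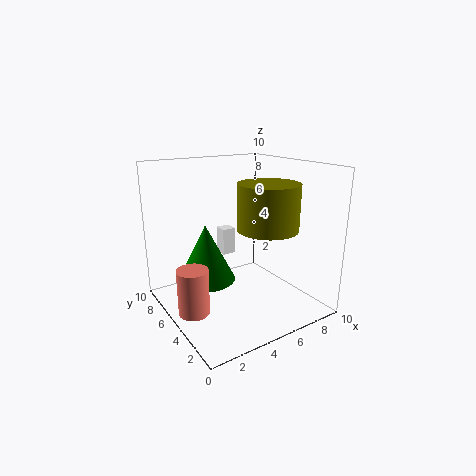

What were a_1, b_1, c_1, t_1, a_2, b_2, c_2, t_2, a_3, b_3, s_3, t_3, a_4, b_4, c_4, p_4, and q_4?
a_1 = 6; b_1 = 3; c_1 = 6; t_1 = 3; a_2 = 3; b_2 = 6; c_2 = 2; t_2 = 4; a_3 = 1; b_3 = 4; s_3 = 1; t_3 = 3; a_4 = 5; b_4 = 7; c_4 = 3; p_4 = 1; q_4 = 1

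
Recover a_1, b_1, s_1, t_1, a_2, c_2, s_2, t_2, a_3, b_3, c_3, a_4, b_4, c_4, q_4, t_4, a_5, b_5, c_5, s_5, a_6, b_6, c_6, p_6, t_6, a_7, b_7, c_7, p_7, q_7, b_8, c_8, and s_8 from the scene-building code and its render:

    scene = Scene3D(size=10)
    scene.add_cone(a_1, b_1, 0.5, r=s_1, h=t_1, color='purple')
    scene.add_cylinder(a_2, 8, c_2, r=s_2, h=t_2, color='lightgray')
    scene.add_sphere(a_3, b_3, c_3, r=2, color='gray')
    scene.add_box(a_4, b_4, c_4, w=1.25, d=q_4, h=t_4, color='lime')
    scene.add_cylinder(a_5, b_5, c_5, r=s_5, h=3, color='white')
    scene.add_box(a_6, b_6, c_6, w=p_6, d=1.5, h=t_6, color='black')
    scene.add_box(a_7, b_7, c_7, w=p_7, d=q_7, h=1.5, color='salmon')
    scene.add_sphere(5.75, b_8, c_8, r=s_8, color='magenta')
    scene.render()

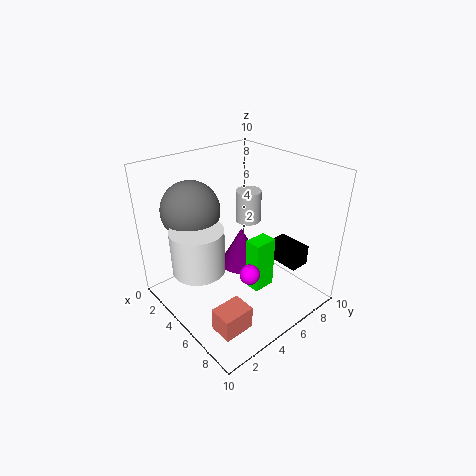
a_1 = 2.5; b_1 = 7.5; s_1 = 1.75; t_1 = 3.25; a_2 = 2.75; c_2 = 4.5; s_2 = 1; t_2 = 2.5; a_3 = 2.75; b_3 = 2.75; c_3 = 7; a_4 = 4.75; b_4 = 6; c_4 = 0.25; q_4 = 1.75; t_4 = 4; a_5 = 4.5; b_5 = 2; c_5 = 3.5; s_5 = 1.75; a_6 = 5.25; b_6 = 8; c_6 = 2.25; p_6 = 2.5; t_6 = 1.5; a_7 = 7.5; b_7 = 0.75; c_7 = 1.25; p_7 = 1.5; q_7 = 2; b_8 = 5.5; c_8 = 2; s_8 = 0.75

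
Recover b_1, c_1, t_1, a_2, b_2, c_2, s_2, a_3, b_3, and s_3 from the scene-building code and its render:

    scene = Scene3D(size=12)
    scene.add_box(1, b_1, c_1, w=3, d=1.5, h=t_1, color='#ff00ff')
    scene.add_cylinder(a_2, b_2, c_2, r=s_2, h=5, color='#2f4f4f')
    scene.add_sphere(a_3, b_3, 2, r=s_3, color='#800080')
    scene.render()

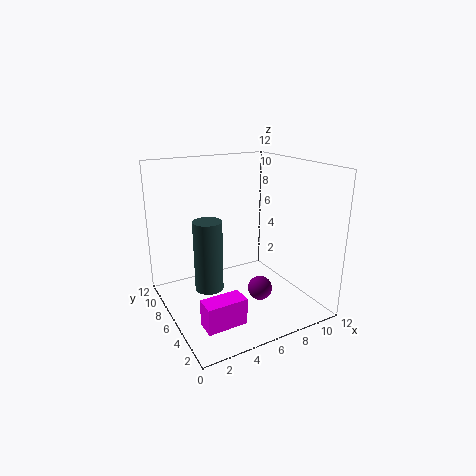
b_1 = 1, c_1 = 1.5, t_1 = 2, a_2 = 2, b_2 = 3, c_2 = 4, s_2 = 1, a_3 = 7, b_3 = 4, s_3 = 1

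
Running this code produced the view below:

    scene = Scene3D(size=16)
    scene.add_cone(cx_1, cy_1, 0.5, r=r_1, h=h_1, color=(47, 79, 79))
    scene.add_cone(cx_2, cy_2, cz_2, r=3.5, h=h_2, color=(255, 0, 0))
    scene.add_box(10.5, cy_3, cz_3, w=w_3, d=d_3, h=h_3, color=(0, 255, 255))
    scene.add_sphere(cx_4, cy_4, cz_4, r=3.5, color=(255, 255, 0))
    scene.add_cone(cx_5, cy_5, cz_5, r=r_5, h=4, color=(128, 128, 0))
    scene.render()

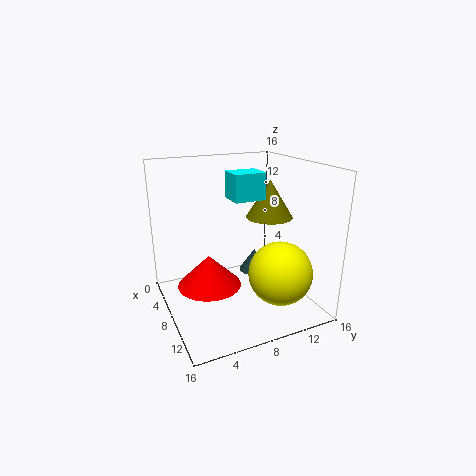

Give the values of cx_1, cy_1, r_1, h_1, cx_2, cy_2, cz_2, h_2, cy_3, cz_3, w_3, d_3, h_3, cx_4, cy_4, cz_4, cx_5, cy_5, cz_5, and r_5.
cx_1 = 2.5; cy_1 = 13; r_1 = 2; h_1 = 3; cx_2 = 8; cy_2 = 4.5; cz_2 = 3; h_2 = 3.5; cy_3 = 5.5; cz_3 = 13.5; w_3 = 2.5; d_3 = 3; h_3 = 2.5; cx_4 = 11.5; cy_4 = 11.5; cz_4 = 4.5; cx_5 = 9.5; cy_5 = 11; cz_5 = 10.5; r_5 = 2.5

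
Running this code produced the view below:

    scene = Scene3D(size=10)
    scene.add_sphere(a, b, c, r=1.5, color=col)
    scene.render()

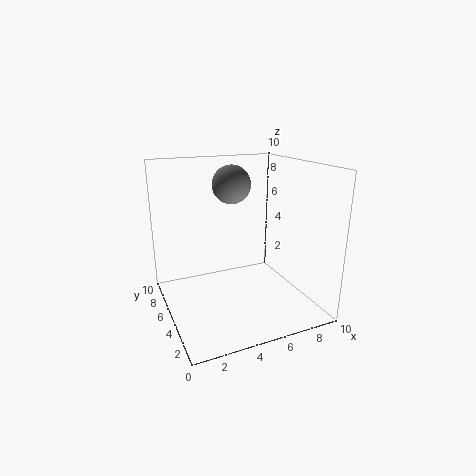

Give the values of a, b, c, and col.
a = 6, b = 8.5, c = 8, col = 'gray'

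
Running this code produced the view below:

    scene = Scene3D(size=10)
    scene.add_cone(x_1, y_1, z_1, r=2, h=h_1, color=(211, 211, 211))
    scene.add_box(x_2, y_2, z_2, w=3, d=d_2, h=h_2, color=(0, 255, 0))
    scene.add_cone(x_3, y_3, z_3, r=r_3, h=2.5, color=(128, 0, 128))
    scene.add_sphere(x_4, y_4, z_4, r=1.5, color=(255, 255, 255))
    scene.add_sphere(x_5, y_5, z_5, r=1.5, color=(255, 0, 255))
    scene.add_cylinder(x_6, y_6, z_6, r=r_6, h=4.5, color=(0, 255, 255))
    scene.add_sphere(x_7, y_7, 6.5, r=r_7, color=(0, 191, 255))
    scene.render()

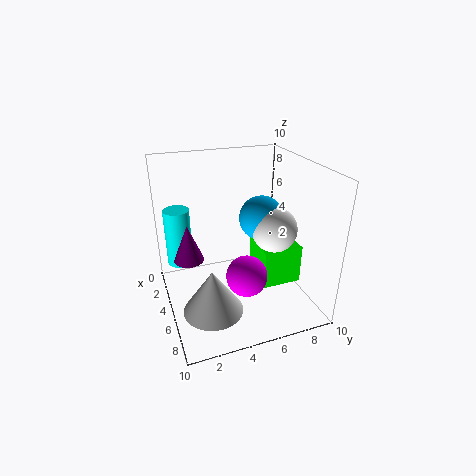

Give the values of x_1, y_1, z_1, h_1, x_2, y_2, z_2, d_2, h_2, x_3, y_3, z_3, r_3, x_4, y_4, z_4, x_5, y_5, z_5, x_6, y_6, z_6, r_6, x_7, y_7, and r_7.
x_1 = 7, y_1 = 2.5, z_1 = 1, h_1 = 3, x_2 = 2.5, y_2 = 7, z_2 = 0.5, d_2 = 3, h_2 = 3, x_3 = 5, y_3 = 1.5, z_3 = 4, r_3 = 1, x_4 = 6.5, y_4 = 7, z_4 = 6, x_5 = 5.5, y_5 = 5.5, z_5 = 2, x_6 = 1, y_6 = 1.5, z_6 = 1.5, r_6 = 1, x_7 = 5.5, y_7 = 6.5, r_7 = 1.5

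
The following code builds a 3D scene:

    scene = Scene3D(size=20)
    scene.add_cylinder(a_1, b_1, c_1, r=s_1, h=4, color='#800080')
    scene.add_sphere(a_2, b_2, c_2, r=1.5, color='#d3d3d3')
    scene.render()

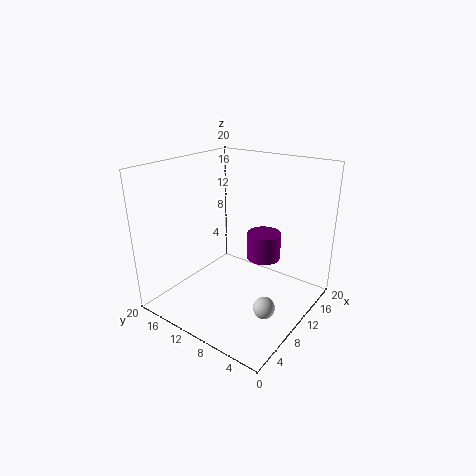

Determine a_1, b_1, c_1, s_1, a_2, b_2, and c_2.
a_1 = 14.5, b_1 = 8.5, c_1 = 5.5, s_1 = 2.5, a_2 = 8.5, b_2 = 4.5, c_2 = 1.5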